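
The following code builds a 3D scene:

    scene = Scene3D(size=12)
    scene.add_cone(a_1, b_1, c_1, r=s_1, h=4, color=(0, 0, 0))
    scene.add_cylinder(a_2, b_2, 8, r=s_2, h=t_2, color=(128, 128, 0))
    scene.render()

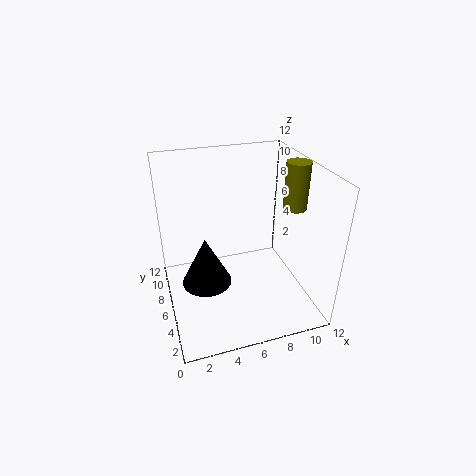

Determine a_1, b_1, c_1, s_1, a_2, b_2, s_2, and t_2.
a_1 = 3, b_1 = 5, c_1 = 3, s_1 = 2, a_2 = 11, b_2 = 6, s_2 = 1, t_2 = 4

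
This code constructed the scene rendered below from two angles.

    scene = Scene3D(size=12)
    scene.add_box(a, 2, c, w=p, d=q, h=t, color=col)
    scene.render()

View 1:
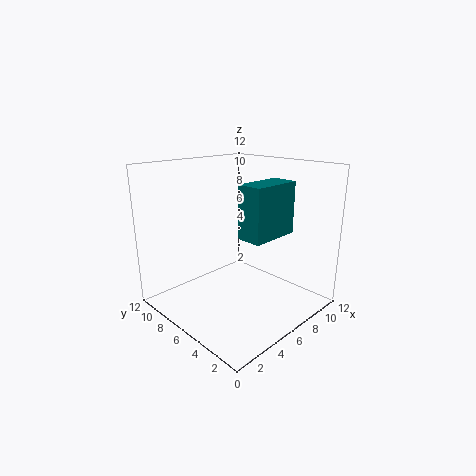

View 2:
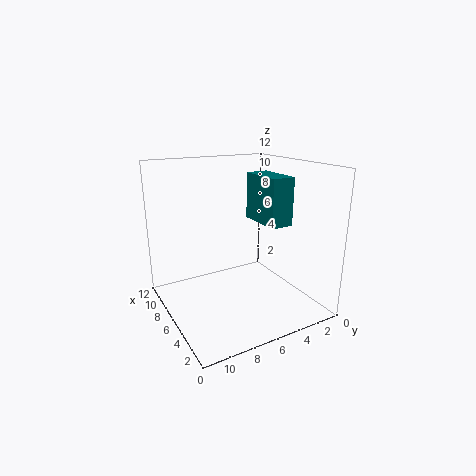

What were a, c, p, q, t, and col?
a = 4, c = 7, p = 4, q = 2, t = 4, col = 'teal'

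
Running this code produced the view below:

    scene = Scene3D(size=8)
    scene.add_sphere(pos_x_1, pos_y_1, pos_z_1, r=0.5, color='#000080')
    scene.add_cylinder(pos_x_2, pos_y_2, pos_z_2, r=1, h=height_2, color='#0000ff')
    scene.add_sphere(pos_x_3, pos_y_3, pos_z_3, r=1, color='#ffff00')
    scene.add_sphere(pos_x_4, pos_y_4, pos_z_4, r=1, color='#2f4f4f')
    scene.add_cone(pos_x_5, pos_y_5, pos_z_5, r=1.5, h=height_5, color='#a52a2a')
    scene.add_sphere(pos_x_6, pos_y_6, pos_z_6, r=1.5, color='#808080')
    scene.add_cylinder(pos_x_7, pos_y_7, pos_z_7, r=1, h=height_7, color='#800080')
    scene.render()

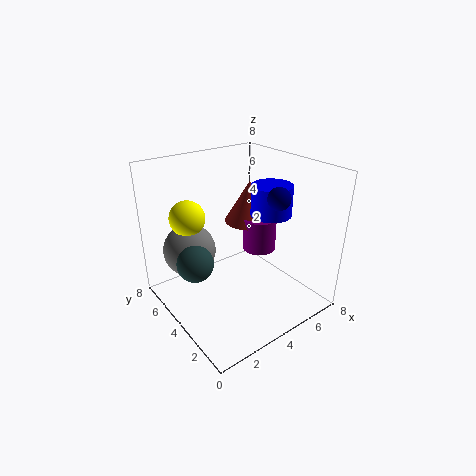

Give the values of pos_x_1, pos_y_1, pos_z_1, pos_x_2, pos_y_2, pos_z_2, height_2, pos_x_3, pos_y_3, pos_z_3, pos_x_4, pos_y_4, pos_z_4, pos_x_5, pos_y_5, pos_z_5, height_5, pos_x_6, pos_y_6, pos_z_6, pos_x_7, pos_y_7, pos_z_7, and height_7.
pos_x_1 = 3.5; pos_y_1 = 0.5; pos_z_1 = 7.5; pos_x_2 = 4.5; pos_y_2 = 2; pos_z_2 = 6; height_2 = 1.5; pos_x_3 = 2; pos_y_3 = 6; pos_z_3 = 5; pos_x_4 = 1.5; pos_y_4 = 4.5; pos_z_4 = 3; pos_x_5 = 6; pos_y_5 = 5.5; pos_z_5 = 4; height_5 = 2.5; pos_x_6 = 2; pos_y_6 = 6; pos_z_6 = 3; pos_x_7 = 6; pos_y_7 = 4.5; pos_z_7 = 2.5; height_7 = 2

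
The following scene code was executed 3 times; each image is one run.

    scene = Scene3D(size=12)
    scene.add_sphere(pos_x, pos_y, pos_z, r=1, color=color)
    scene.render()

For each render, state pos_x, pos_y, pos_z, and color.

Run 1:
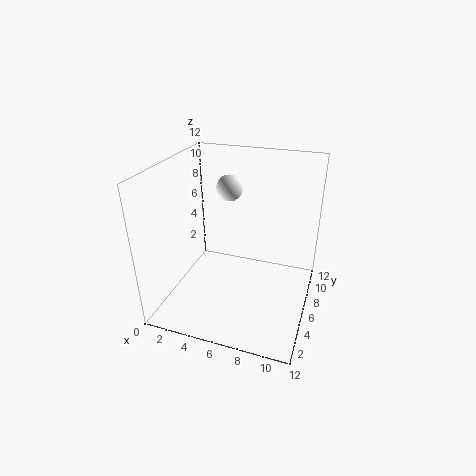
pos_x = 5.5
pos_y = 5.5
pos_z = 10.5
color = 'white'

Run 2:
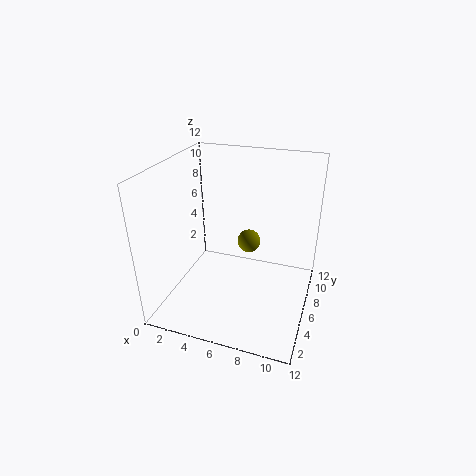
pos_x = 6.5
pos_y = 7.5
pos_z = 5
color = 'olive'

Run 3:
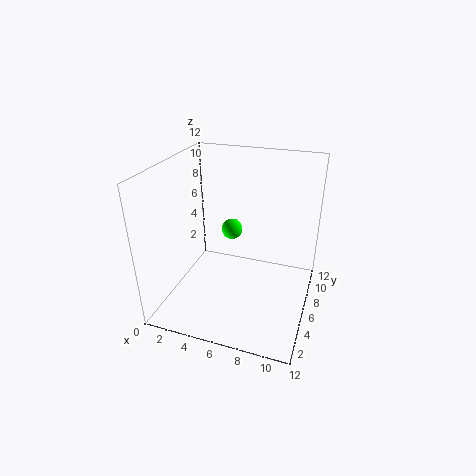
pos_x = 4
pos_y = 10
pos_z = 4.5
color = 'lime'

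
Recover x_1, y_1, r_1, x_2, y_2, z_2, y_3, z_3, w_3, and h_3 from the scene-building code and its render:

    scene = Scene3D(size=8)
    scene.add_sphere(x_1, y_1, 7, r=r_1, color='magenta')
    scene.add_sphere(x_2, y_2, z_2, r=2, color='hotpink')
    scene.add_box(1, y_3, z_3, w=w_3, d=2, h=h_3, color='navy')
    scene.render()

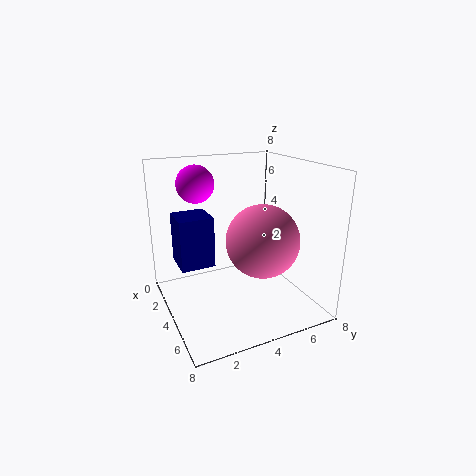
x_1 = 3, y_1 = 2, r_1 = 1, x_2 = 5, y_2 = 5, z_2 = 4, y_3 = 1, z_3 = 2, w_3 = 2, h_3 = 3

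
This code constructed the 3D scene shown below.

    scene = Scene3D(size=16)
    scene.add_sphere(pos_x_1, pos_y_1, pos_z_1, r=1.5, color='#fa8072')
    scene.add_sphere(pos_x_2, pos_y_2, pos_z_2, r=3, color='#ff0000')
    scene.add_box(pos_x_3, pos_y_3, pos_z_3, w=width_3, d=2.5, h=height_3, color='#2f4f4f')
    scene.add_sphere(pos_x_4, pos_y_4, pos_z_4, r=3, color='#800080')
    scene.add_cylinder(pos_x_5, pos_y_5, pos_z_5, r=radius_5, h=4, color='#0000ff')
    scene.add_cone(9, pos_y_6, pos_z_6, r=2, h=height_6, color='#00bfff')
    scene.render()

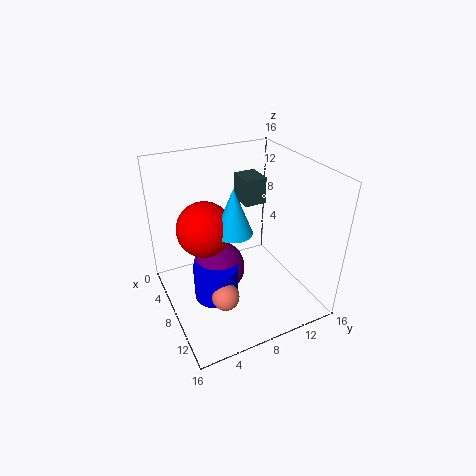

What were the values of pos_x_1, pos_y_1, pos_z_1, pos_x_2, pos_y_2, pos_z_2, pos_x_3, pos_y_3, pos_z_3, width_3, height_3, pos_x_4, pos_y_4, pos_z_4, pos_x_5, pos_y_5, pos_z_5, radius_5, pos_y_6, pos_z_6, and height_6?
pos_x_1 = 11; pos_y_1 = 5; pos_z_1 = 3; pos_x_2 = 7; pos_y_2 = 4.5; pos_z_2 = 9.5; pos_x_3 = 4; pos_y_3 = 9.5; pos_z_3 = 11; width_3 = 3; height_3 = 3; pos_x_4 = 7; pos_y_4 = 6; pos_z_4 = 4; pos_x_5 = 8.5; pos_y_5 = 5; pos_z_5 = 1.5; radius_5 = 2.5; pos_y_6 = 7; pos_z_6 = 9.5; height_6 = 5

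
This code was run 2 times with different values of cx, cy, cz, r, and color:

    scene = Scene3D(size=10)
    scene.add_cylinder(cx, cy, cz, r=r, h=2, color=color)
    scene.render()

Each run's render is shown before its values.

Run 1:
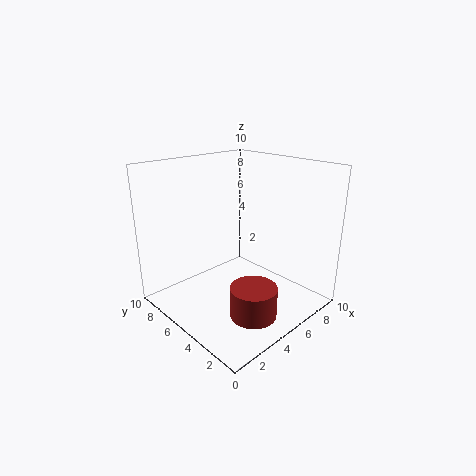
cx = 3.5; cy = 2; cz = 1; r = 1.5; color = 'brown'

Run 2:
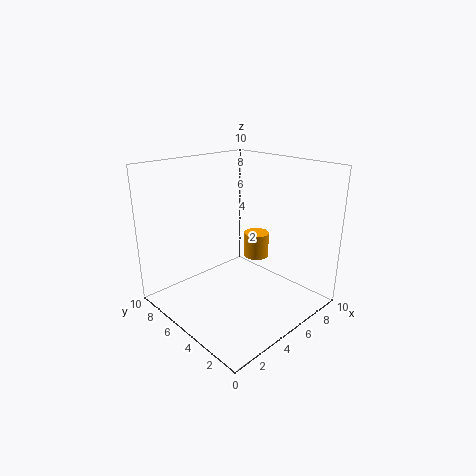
cx = 8.5; cy = 6.5; cz = 2; r = 1; color = 'orange'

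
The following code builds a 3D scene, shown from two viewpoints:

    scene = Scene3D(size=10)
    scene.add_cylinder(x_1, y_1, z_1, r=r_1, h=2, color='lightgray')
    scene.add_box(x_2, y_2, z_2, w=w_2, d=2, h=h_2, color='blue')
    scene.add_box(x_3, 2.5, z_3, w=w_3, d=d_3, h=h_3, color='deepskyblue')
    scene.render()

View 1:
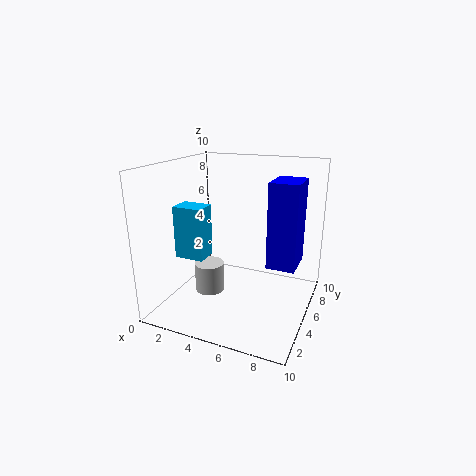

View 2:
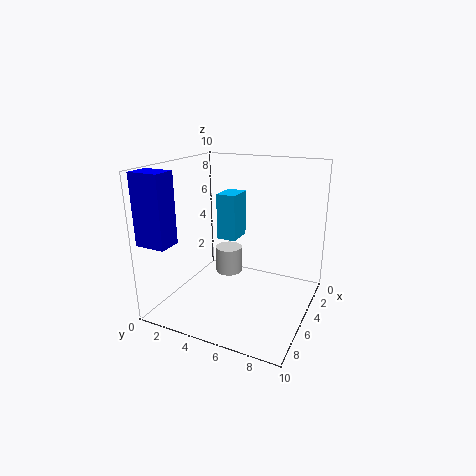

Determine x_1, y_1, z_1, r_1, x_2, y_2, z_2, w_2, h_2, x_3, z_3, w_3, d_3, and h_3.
x_1 = 3.5
y_1 = 3.5
z_1 = 1.5
r_1 = 1
x_2 = 8.5
y_2 = 0.5
z_2 = 5.5
w_2 = 1.5
h_2 = 4.5
x_3 = 1.5
z_3 = 4
w_3 = 2
d_3 = 1.5
h_3 = 3.5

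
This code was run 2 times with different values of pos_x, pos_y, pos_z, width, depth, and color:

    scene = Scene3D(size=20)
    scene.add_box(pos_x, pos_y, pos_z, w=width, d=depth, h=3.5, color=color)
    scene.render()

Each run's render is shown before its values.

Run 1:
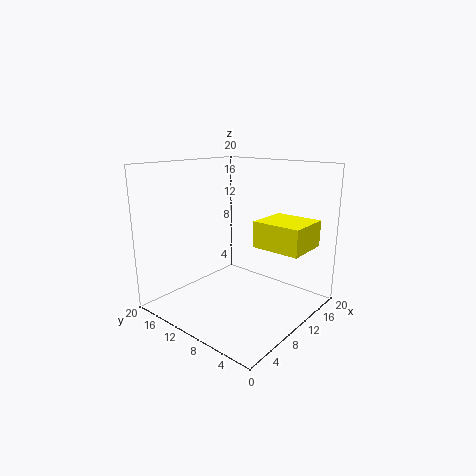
pos_x = 9.5; pos_y = 0.5; pos_z = 9.5; width = 6; depth = 6.5; color = 'yellow'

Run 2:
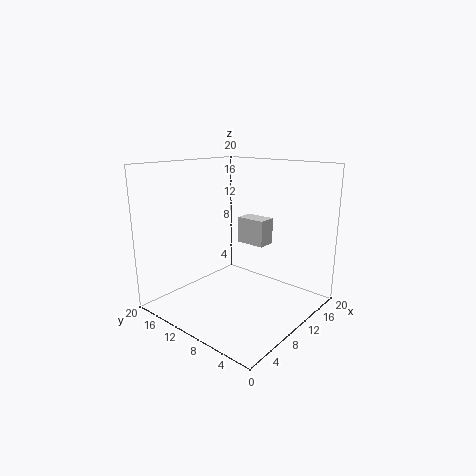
pos_x = 10; pos_y = 6; pos_z = 9.5; width = 2.5; depth = 4; color = 'lightgray'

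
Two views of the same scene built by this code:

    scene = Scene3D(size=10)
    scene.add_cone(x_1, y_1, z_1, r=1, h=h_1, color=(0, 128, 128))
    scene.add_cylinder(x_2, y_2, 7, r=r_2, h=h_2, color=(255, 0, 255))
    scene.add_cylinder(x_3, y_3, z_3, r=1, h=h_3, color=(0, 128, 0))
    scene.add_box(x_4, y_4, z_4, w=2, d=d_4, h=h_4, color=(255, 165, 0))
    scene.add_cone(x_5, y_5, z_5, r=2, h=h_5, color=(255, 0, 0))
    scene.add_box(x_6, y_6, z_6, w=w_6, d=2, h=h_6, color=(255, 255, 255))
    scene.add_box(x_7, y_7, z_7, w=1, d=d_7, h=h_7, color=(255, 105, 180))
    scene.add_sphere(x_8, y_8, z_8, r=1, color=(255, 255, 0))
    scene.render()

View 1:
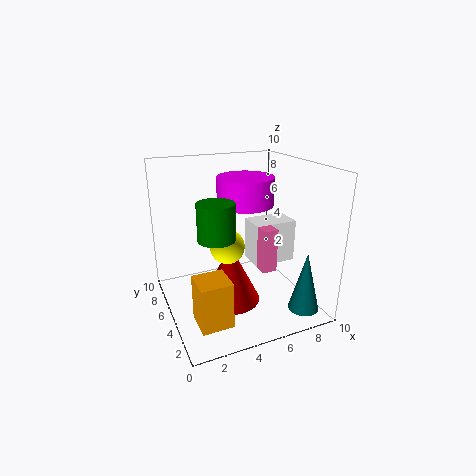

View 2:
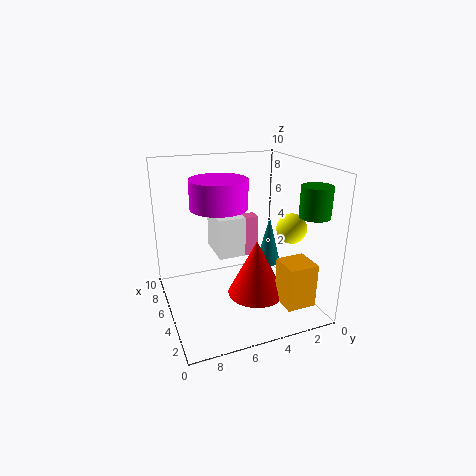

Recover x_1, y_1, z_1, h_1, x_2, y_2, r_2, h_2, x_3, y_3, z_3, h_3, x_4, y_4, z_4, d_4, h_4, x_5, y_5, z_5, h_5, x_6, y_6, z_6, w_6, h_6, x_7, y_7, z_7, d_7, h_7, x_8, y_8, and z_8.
x_1 = 8; y_1 = 1; z_1 = 1; h_1 = 4; x_2 = 6; y_2 = 6; r_2 = 2; h_2 = 2; x_3 = 2; y_3 = 1; z_3 = 7; h_3 = 2; x_4 = 1; y_4 = 1; z_4 = 1; d_4 = 2; h_4 = 3; x_5 = 4; y_5 = 4; z_5 = 1; h_5 = 4; x_6 = 6; y_6 = 4; z_6 = 3; w_6 = 3; h_6 = 3; x_7 = 6; y_7 = 3; z_7 = 3; d_7 = 1; h_7 = 3; x_8 = 3; y_8 = 2; z_8 = 6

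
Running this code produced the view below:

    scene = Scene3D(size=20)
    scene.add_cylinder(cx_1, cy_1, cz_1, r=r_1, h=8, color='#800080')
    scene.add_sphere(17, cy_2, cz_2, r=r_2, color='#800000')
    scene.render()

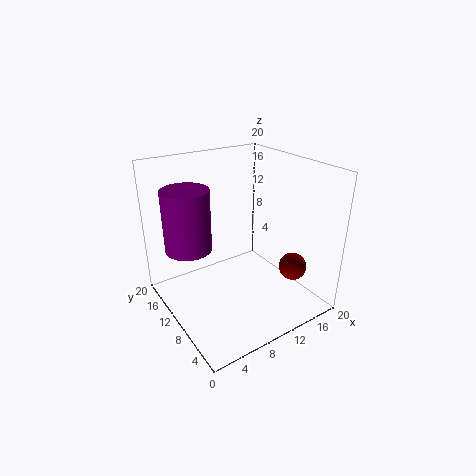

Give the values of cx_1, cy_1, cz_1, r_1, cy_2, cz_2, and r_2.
cx_1 = 3, cy_1 = 11, cz_1 = 10, r_1 = 3, cy_2 = 6, cz_2 = 5, r_2 = 2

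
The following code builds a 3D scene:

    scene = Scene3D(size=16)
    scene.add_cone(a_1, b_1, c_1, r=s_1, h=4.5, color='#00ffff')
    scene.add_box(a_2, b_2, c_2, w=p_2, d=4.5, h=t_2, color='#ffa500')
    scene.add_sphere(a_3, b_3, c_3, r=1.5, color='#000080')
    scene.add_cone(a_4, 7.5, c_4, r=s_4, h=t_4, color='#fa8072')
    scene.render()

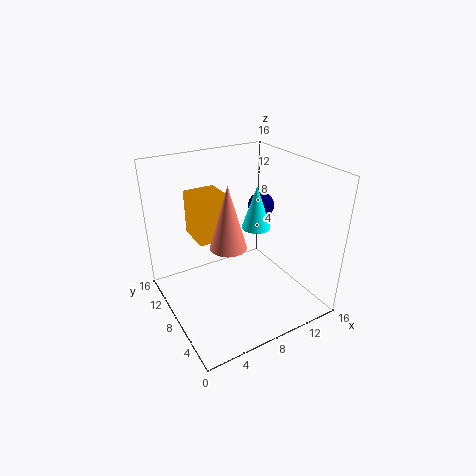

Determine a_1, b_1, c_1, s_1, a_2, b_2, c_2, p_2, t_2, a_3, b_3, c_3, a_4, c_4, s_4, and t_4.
a_1 = 9
b_1 = 6
c_1 = 10
s_1 = 1.5
a_2 = 5
b_2 = 11.5
c_2 = 6
p_2 = 4
t_2 = 5.5
a_3 = 12
b_3 = 9.5
c_3 = 10.5
a_4 = 6.5
c_4 = 7.5
s_4 = 2
t_4 = 7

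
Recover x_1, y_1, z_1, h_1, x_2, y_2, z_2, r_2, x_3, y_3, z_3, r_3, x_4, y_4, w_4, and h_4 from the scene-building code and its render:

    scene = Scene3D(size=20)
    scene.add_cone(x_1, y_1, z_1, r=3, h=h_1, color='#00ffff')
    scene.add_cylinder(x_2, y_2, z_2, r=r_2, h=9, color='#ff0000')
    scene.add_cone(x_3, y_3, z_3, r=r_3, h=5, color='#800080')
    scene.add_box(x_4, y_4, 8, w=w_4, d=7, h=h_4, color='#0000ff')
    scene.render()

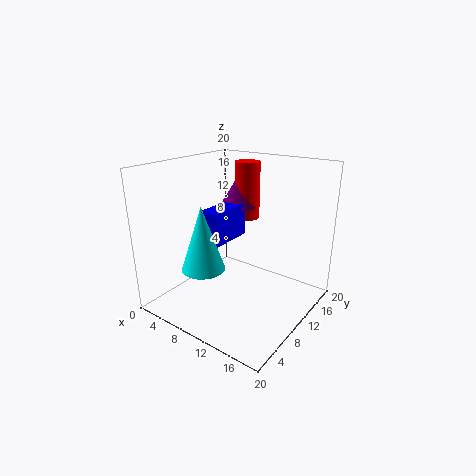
x_1 = 7; y_1 = 6; z_1 = 6; h_1 = 9; x_2 = 6; y_2 = 18; z_2 = 10; r_2 = 2; x_3 = 5; y_3 = 17; z_3 = 12; r_3 = 3; x_4 = 4; y_4 = 9; w_4 = 3; h_4 = 5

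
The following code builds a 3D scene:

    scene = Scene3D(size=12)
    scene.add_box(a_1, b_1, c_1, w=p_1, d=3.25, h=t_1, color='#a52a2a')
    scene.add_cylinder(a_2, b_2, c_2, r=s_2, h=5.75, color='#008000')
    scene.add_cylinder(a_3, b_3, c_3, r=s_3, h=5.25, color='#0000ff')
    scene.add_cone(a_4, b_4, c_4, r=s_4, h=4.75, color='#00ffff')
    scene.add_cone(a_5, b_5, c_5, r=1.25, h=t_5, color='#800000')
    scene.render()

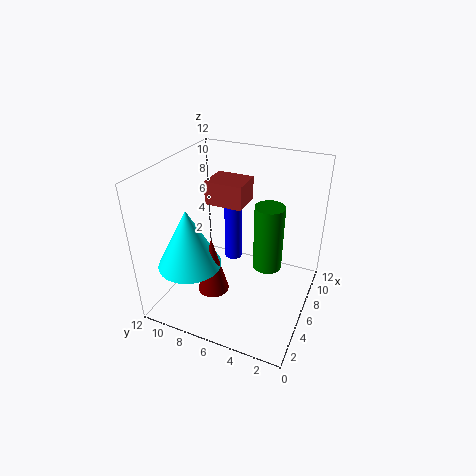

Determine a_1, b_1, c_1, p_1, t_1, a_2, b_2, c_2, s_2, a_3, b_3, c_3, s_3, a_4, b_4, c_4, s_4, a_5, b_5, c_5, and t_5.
a_1 = 6.5
b_1 = 6
c_1 = 8.25
p_1 = 2.75
t_1 = 2
a_2 = 7.25
b_2 = 3.75
c_2 = 3
s_2 = 1.25
a_3 = 7.25
b_3 = 7
c_3 = 3.25
s_3 = 0.75
a_4 = 2.75
b_4 = 8.75
c_4 = 4.75
s_4 = 2.5
a_5 = 3.25
b_5 = 7
c_5 = 2.5
t_5 = 4.75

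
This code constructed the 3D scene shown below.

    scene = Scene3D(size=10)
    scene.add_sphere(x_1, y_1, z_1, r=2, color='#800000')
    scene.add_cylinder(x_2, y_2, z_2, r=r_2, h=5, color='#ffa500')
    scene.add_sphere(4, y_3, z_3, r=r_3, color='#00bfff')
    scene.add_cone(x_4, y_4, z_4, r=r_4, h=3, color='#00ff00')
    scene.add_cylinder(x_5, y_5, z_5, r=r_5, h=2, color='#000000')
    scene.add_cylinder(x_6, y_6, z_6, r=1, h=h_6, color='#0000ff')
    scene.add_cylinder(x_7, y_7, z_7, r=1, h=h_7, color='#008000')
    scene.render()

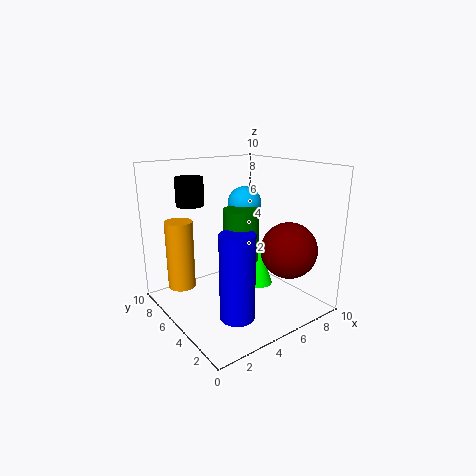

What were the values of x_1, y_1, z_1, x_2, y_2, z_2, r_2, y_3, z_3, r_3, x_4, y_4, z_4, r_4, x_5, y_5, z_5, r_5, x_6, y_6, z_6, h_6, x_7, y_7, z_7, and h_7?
x_1 = 8; y_1 = 3; z_1 = 4; x_2 = 2; y_2 = 8; z_2 = 1; r_2 = 1; y_3 = 3; z_3 = 8; r_3 = 1; x_4 = 7; y_4 = 5; z_4 = 1; r_4 = 1; x_5 = 3; y_5 = 8; z_5 = 7; r_5 = 1; x_6 = 2; y_6 = 1; z_6 = 2; h_6 = 5; x_7 = 3; y_7 = 2; z_7 = 5; h_7 = 3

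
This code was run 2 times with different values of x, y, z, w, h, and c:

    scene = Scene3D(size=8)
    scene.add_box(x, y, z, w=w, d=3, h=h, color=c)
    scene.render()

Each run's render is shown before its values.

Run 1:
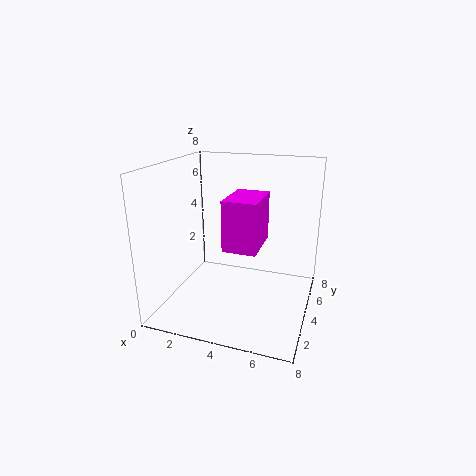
x = 3; y = 4; z = 3; w = 2; h = 3; c = 'magenta'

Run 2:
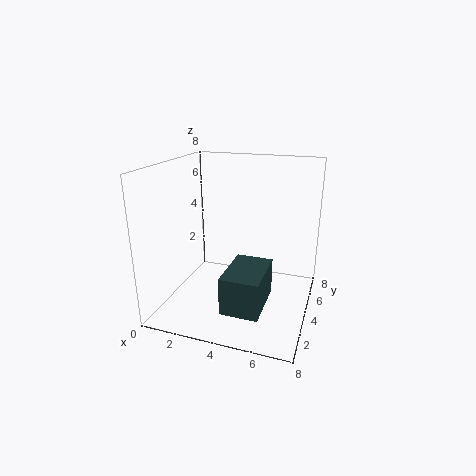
x = 4; y = 1; z = 1; w = 2; h = 2; c = 'darkslategray'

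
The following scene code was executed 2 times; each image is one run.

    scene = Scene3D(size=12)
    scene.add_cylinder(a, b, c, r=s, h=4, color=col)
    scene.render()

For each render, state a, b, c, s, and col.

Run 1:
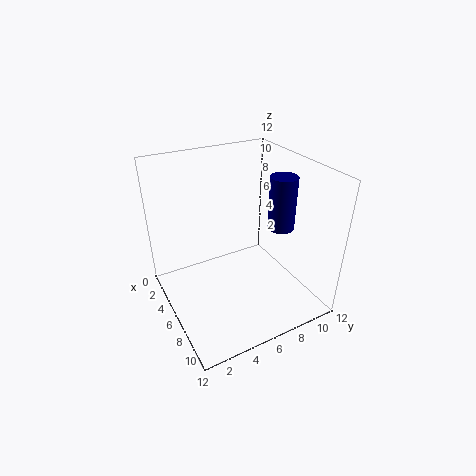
a = 9
b = 8
c = 8
s = 1
col = 'navy'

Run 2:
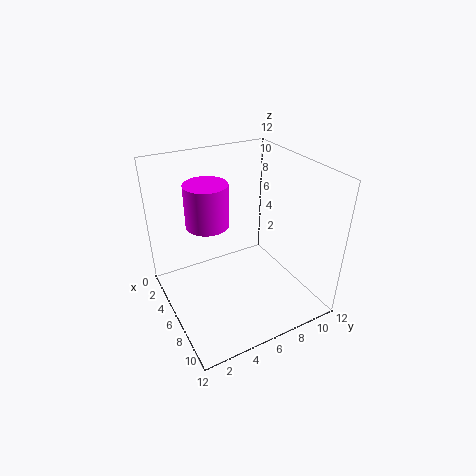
a = 2
b = 5
c = 5.5
s = 2
col = 'magenta'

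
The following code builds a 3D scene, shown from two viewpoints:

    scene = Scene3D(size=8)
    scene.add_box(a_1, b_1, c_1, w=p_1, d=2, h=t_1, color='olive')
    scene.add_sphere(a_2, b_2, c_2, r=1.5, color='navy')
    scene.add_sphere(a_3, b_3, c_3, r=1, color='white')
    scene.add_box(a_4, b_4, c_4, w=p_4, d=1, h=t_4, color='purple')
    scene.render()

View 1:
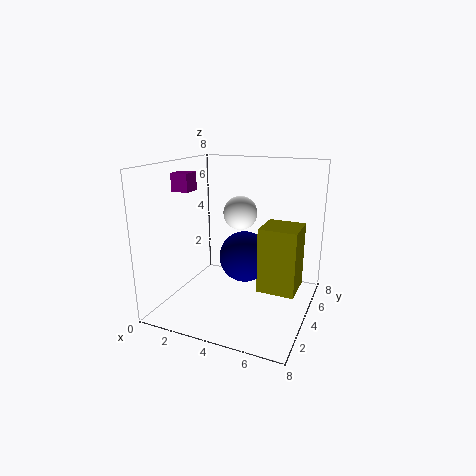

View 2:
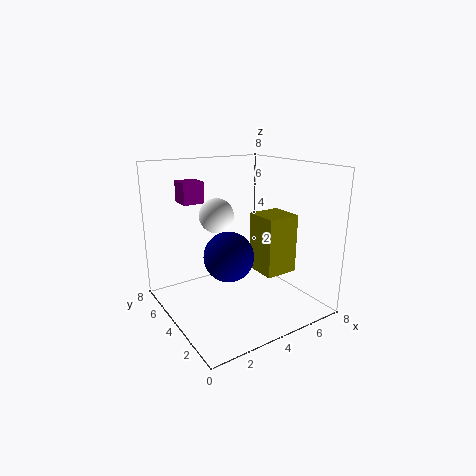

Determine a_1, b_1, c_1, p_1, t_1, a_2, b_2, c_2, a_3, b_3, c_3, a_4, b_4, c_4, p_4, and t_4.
a_1 = 5.5
b_1 = 3
c_1 = 1.5
p_1 = 2
t_1 = 3.5
a_2 = 4
b_2 = 5
c_2 = 2.5
a_3 = 3.5
b_3 = 5.5
c_3 = 5
a_4 = 0.5
b_4 = 3
c_4 = 6.5
p_4 = 1
t_4 = 1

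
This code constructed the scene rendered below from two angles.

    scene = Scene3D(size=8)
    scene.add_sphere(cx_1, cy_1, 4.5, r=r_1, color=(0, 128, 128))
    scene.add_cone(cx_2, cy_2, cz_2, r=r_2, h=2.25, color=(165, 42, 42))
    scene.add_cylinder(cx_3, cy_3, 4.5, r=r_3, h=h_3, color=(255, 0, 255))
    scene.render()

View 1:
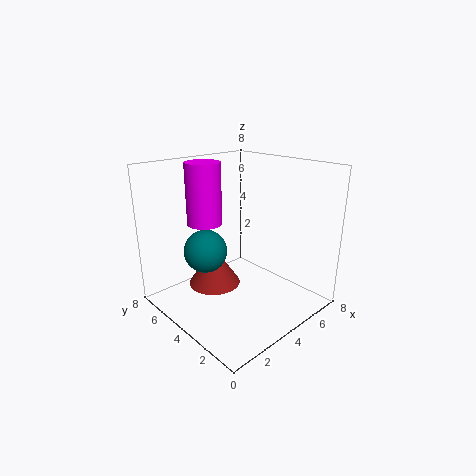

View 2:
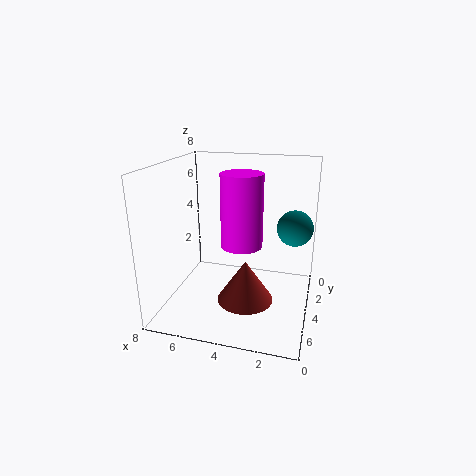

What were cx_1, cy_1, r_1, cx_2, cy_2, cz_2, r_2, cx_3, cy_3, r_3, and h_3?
cx_1 = 1, cy_1 = 3, r_1 = 1, cx_2 = 3.25, cy_2 = 5.25, cz_2 = 1, r_2 = 1.5, cx_3 = 3.25, cy_3 = 6, r_3 = 1, h_3 = 3.5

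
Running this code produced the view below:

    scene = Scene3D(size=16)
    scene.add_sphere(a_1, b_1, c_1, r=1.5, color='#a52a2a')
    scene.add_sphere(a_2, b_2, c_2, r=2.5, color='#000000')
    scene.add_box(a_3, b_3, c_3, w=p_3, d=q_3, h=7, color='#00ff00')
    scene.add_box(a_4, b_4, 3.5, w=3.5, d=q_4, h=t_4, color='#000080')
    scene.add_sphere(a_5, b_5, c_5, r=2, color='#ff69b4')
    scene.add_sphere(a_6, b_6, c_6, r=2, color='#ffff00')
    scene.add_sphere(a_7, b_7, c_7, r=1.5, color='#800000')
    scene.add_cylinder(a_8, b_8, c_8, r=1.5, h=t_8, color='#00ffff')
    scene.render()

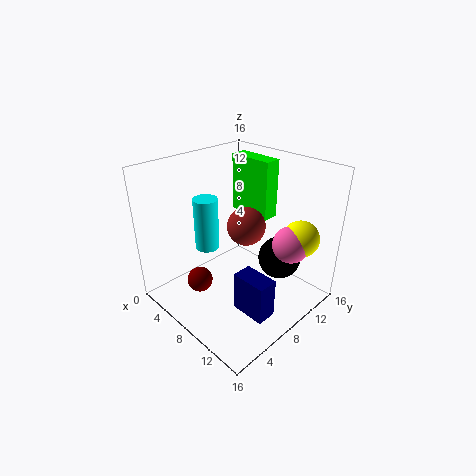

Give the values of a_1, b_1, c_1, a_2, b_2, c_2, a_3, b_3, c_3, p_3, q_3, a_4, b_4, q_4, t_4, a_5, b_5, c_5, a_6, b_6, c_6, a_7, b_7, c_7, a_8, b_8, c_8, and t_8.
a_1 = 14.5, b_1 = 2.5, c_1 = 14, a_2 = 10.5, b_2 = 12.5, c_2 = 4.5, a_3 = 2.5, b_3 = 12.5, c_3 = 8.5, p_3 = 5.5, q_3 = 2, a_4 = 12, b_4 = 3.5, q_4 = 2, t_4 = 4, a_5 = 13, b_5 = 11, c_5 = 8, a_6 = 13.5, b_6 = 12, c_6 = 8.5, a_7 = 4.5, b_7 = 5, c_7 = 2, a_8 = 2.5, b_8 = 8, c_8 = 4.5, t_8 = 6.5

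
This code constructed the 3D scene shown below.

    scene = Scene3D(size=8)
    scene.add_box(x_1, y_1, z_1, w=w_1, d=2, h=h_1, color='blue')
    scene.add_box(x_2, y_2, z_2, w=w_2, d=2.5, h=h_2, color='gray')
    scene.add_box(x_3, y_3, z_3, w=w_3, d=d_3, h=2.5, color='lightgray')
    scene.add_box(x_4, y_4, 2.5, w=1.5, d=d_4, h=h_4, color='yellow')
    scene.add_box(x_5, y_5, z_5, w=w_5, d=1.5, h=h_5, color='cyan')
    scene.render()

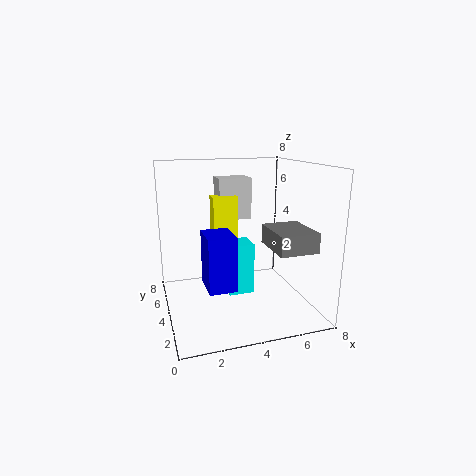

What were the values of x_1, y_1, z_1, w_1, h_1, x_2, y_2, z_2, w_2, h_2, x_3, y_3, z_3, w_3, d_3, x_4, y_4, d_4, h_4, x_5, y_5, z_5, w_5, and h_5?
x_1 = 2, y_1 = 2.5, z_1 = 1.5, w_1 = 1.5, h_1 = 3, x_2 = 5, y_2 = 0.5, z_2 = 4, w_2 = 2, h_2 = 1, x_3 = 3.5, y_3 = 6, z_3 = 4.5, w_3 = 2, d_3 = 1.5, x_4 = 3, y_4 = 5.5, d_4 = 1, h_4 = 3.5, x_5 = 3.5, y_5 = 4, z_5 = 0.5, w_5 = 1.5, h_5 = 3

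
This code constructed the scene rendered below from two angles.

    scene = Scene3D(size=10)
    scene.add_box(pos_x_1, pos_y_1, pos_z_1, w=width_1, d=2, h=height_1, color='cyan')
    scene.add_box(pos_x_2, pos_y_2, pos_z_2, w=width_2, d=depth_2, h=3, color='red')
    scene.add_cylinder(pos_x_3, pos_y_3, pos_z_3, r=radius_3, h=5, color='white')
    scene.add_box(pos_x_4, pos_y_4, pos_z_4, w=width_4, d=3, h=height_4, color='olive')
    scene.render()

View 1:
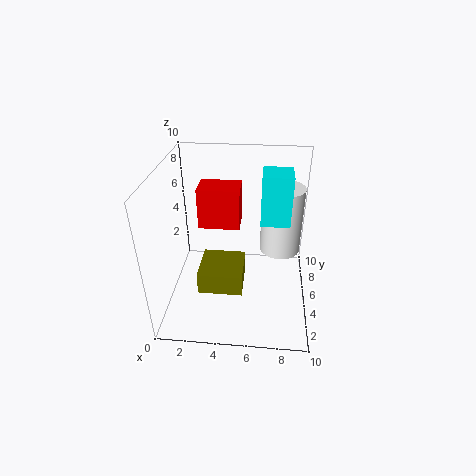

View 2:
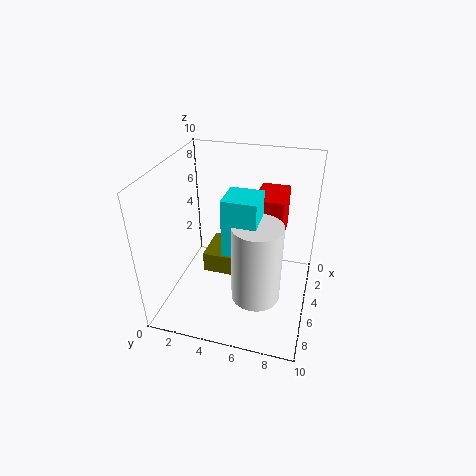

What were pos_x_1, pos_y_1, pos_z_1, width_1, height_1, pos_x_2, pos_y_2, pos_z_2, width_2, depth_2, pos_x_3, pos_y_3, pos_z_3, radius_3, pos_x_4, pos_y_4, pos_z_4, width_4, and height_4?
pos_x_1 = 6.5, pos_y_1 = 5, pos_z_1 = 6, width_1 = 2, height_1 = 3.5, pos_x_2 = 2, pos_y_2 = 6, pos_z_2 = 5, width_2 = 3, depth_2 = 2, pos_x_3 = 8, pos_y_3 = 7, pos_z_3 = 3, radius_3 = 1.5, pos_x_4 = 2.5, pos_y_4 = 2.5, pos_z_4 = 2, width_4 = 3, height_4 = 1.5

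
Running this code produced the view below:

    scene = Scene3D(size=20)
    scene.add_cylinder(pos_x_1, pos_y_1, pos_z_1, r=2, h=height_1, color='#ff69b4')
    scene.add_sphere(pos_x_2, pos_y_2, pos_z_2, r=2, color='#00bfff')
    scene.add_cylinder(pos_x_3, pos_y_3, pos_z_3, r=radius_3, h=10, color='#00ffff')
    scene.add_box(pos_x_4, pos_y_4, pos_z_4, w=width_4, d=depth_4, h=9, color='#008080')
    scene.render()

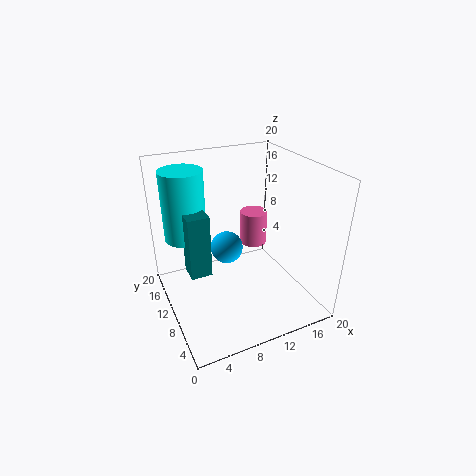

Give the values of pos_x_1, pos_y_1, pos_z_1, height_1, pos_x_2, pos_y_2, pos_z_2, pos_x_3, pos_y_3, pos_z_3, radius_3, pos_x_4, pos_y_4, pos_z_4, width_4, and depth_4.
pos_x_1 = 14
pos_y_1 = 13
pos_z_1 = 7
height_1 = 5
pos_x_2 = 7
pos_y_2 = 7
pos_z_2 = 11
pos_x_3 = 4
pos_y_3 = 15
pos_z_3 = 9
radius_3 = 3
pos_x_4 = 3
pos_y_4 = 10
pos_z_4 = 5
width_4 = 3
depth_4 = 3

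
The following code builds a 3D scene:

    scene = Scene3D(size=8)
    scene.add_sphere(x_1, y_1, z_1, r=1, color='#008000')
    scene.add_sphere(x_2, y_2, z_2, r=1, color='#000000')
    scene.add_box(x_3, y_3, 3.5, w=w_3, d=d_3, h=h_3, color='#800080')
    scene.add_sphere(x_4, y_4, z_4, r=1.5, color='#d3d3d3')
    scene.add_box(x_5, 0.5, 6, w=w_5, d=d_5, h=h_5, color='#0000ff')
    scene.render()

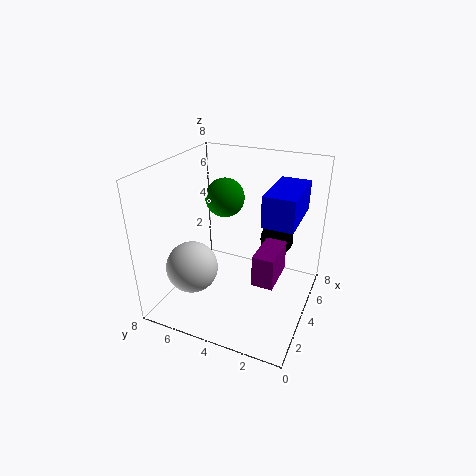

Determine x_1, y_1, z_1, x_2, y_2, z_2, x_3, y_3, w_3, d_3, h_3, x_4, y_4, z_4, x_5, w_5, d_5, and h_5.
x_1 = 3.5, y_1 = 4.5, z_1 = 6.5, x_2 = 6.5, y_2 = 2.5, z_2 = 3, x_3 = 1, y_3 = 1, w_3 = 2, d_3 = 1, h_3 = 1.5, x_4 = 3, y_4 = 6.5, z_4 = 2, x_5 = 2, w_5 = 3, d_5 = 1.5, h_5 = 1.5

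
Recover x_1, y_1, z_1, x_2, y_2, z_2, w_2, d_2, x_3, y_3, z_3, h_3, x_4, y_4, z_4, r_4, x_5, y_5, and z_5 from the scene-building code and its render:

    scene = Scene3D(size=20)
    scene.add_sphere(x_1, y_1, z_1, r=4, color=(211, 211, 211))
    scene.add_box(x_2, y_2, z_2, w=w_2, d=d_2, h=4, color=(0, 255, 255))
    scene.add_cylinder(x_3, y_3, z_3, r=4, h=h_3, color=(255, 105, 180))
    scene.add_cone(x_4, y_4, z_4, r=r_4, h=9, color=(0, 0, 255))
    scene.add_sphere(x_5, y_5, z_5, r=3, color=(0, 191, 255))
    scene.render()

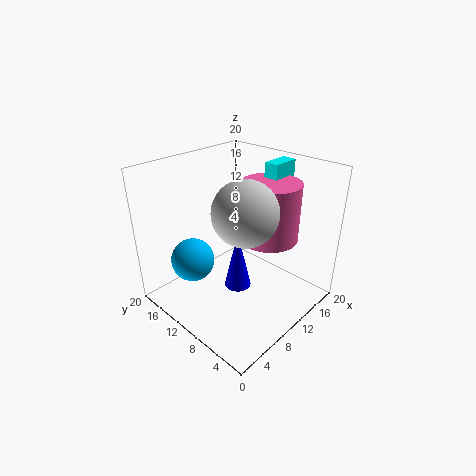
x_1 = 7; y_1 = 6; z_1 = 16; x_2 = 14; y_2 = 7; z_2 = 16; w_2 = 4; d_2 = 2; x_3 = 13; y_3 = 7; z_3 = 10; h_3 = 8; x_4 = 11; y_4 = 11; z_4 = 1; r_4 = 2; x_5 = 5; y_5 = 14; z_5 = 7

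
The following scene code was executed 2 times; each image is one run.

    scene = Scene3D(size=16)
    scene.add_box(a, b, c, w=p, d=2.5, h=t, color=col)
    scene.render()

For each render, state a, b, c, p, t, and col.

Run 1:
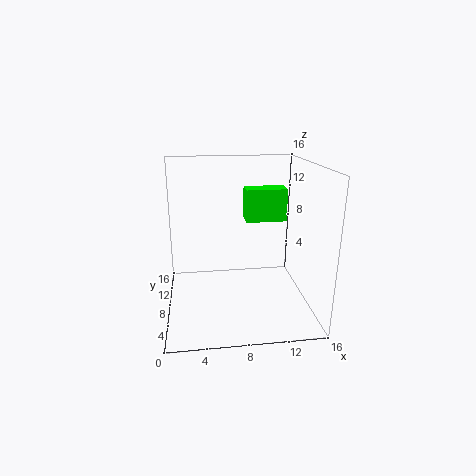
a = 9.5
b = 11.5
c = 8.5
p = 5
t = 4
col = 'lime'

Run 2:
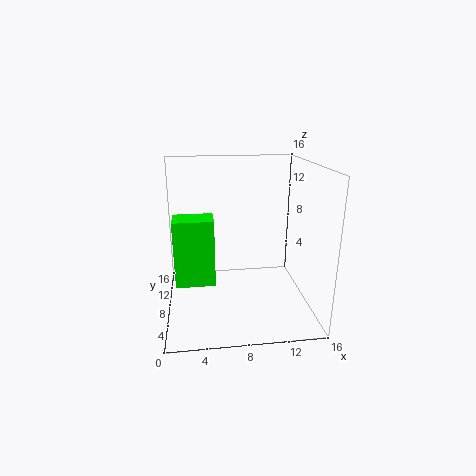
a = 1.5
b = 0.5
c = 6.5
p = 3.5
t = 6
col = 'lime'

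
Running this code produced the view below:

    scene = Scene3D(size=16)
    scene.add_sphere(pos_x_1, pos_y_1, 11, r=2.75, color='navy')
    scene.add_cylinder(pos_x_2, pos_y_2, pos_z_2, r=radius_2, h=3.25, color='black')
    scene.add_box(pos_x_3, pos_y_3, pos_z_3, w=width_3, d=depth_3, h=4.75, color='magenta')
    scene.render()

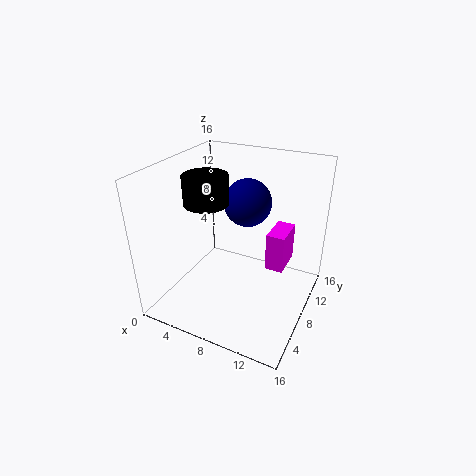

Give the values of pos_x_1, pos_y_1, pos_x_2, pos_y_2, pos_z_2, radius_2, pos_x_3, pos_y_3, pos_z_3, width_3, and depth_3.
pos_x_1 = 7.75; pos_y_1 = 11; pos_x_2 = 4.25; pos_y_2 = 7.75; pos_z_2 = 11.5; radius_2 = 2.5; pos_x_3 = 10; pos_y_3 = 11.5; pos_z_3 = 2.25; width_3 = 2.25; depth_3 = 4.25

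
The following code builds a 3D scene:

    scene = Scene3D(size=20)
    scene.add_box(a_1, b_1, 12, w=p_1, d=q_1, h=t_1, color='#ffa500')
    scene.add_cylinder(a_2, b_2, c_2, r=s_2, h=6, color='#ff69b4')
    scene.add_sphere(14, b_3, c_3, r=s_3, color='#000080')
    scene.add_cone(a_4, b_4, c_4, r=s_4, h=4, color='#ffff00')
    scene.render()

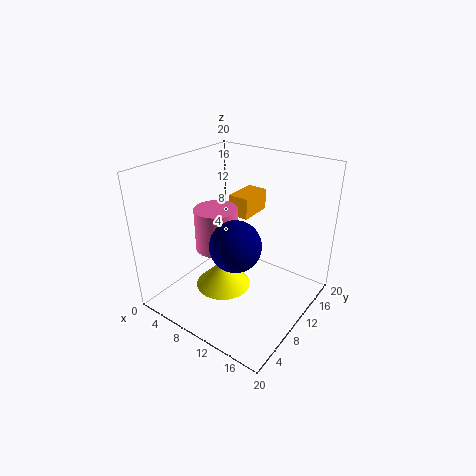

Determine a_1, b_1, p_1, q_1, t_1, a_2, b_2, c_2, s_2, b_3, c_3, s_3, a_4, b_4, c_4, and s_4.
a_1 = 7; b_1 = 12; p_1 = 3; q_1 = 5; t_1 = 3; a_2 = 7; b_2 = 9; c_2 = 8; s_2 = 3; b_3 = 4; c_3 = 13; s_3 = 3; a_4 = 8; b_4 = 9; c_4 = 2; s_4 = 4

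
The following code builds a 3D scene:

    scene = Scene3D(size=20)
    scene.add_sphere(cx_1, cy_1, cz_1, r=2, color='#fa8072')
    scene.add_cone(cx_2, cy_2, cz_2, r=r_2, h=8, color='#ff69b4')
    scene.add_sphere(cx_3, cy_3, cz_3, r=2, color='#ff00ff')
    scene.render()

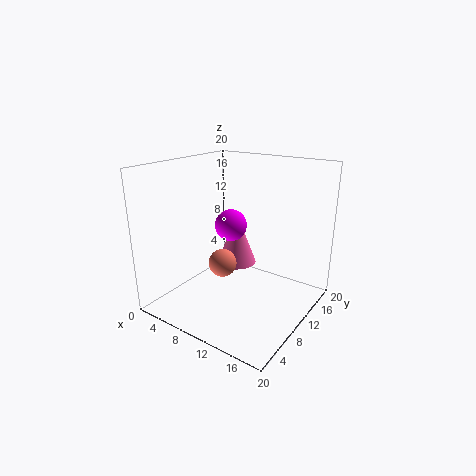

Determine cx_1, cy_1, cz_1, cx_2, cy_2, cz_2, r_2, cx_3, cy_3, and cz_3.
cx_1 = 8; cy_1 = 9; cz_1 = 6; cx_2 = 7; cy_2 = 14; cz_2 = 4; r_2 = 3; cx_3 = 11; cy_3 = 7; cz_3 = 13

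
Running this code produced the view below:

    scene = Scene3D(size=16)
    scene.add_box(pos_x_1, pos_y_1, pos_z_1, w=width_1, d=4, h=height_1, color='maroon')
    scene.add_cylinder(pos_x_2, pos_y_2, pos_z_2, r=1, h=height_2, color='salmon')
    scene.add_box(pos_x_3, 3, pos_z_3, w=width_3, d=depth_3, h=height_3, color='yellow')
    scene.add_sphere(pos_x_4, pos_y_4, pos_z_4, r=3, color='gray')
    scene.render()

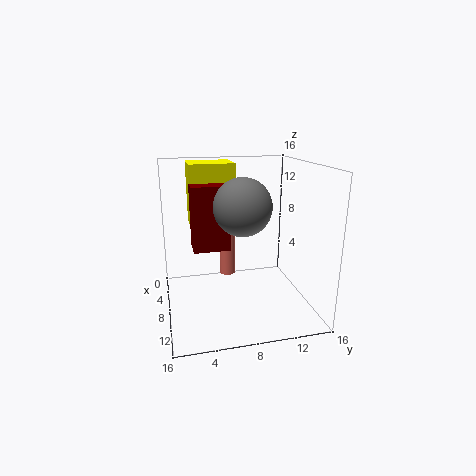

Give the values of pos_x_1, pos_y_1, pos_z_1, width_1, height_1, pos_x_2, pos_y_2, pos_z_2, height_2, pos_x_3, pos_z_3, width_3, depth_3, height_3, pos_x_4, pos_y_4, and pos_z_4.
pos_x_1 = 6
pos_y_1 = 3
pos_z_1 = 7
width_1 = 3
height_1 = 7
pos_x_2 = 2
pos_y_2 = 8
pos_z_2 = 1
height_2 = 6
pos_x_3 = 3
pos_z_3 = 9
width_3 = 4
depth_3 = 5
height_3 = 7
pos_x_4 = 10
pos_y_4 = 8
pos_z_4 = 12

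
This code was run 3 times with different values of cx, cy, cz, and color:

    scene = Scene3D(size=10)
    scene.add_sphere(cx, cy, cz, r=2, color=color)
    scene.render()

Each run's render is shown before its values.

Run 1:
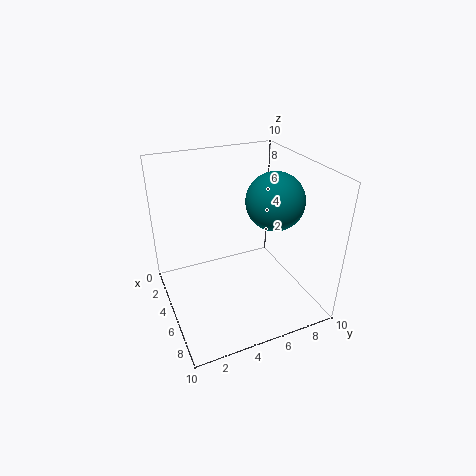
cx = 5.5, cy = 7.5, cz = 7.5, color = 'teal'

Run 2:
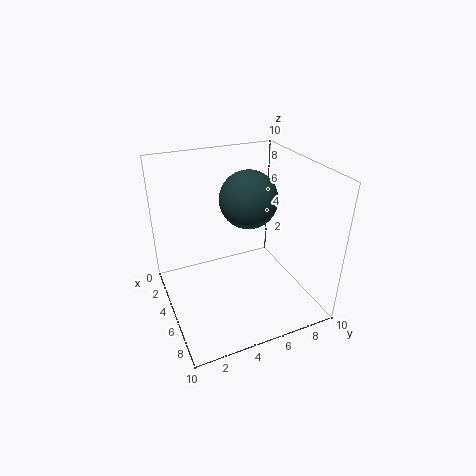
cx = 4.5, cy = 6, cz = 7.5, color = 'darkslategray'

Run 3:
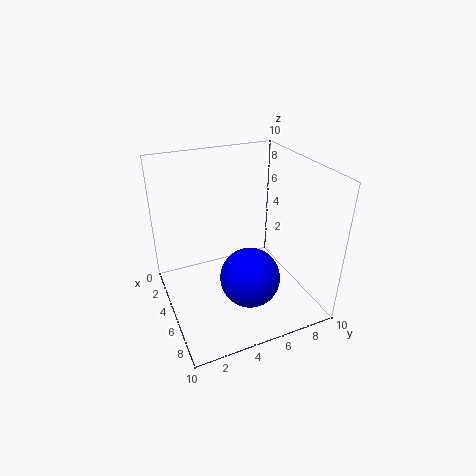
cx = 7, cy = 5, cz = 3, color = 'blue'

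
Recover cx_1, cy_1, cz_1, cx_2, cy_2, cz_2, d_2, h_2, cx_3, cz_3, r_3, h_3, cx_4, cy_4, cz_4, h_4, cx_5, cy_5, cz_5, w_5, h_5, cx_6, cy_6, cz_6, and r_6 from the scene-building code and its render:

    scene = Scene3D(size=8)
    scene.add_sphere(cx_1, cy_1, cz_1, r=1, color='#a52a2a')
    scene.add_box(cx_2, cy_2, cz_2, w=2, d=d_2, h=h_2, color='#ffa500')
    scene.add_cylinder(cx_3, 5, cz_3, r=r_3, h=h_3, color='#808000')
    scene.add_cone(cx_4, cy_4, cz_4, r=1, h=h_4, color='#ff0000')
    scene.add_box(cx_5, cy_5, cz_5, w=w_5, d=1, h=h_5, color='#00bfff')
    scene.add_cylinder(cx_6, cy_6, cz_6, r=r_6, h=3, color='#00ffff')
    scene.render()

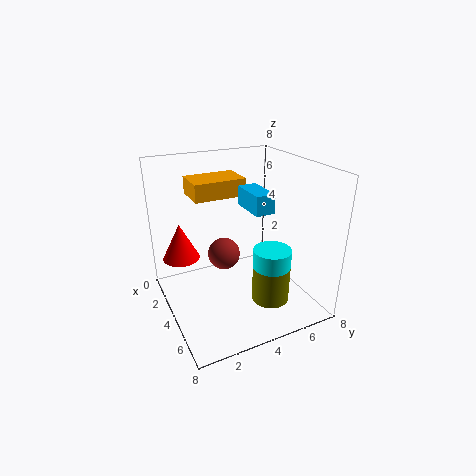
cx_1 = 2
cy_1 = 4
cz_1 = 2
cx_2 = 1
cy_2 = 2
cz_2 = 6
d_2 = 3
h_2 = 1
cx_3 = 6
cz_3 = 1
r_3 = 1
h_3 = 2
cx_4 = 3
cy_4 = 1
cz_4 = 3
h_4 = 2
cx_5 = 4
cy_5 = 4
cz_5 = 6
w_5 = 2
h_5 = 1
cx_6 = 6
cy_6 = 5
cz_6 = 1
r_6 = 1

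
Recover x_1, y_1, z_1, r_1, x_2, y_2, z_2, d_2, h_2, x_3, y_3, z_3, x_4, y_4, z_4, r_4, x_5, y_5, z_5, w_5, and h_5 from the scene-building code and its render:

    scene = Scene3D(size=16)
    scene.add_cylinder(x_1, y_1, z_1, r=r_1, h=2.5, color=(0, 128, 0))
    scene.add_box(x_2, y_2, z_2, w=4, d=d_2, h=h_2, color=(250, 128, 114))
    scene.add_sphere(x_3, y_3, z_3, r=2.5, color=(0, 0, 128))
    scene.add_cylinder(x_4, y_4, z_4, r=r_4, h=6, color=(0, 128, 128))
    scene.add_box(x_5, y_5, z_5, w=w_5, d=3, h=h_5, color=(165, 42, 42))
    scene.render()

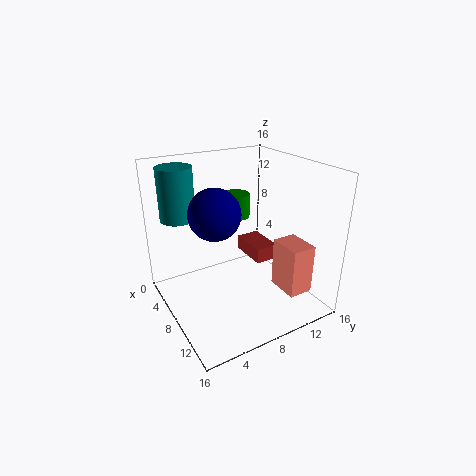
x_1 = 7.5
y_1 = 8
z_1 = 10.5
r_1 = 1.5
x_2 = 8
y_2 = 13
z_2 = 0.5
d_2 = 3
h_2 = 6
x_3 = 10.5
y_3 = 4
z_3 = 12.5
x_4 = 3
y_4 = 3
z_4 = 9.5
r_4 = 2
x_5 = 0.5
y_5 = 12.5
z_5 = 2
w_5 = 5
h_5 = 2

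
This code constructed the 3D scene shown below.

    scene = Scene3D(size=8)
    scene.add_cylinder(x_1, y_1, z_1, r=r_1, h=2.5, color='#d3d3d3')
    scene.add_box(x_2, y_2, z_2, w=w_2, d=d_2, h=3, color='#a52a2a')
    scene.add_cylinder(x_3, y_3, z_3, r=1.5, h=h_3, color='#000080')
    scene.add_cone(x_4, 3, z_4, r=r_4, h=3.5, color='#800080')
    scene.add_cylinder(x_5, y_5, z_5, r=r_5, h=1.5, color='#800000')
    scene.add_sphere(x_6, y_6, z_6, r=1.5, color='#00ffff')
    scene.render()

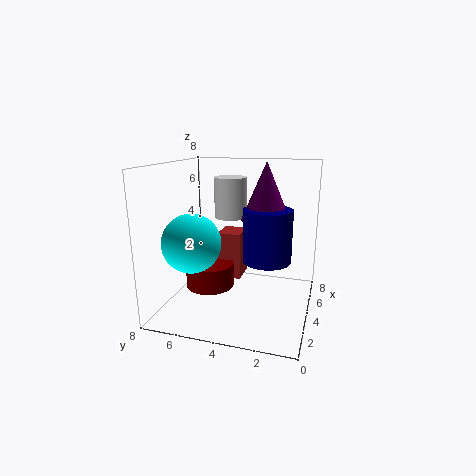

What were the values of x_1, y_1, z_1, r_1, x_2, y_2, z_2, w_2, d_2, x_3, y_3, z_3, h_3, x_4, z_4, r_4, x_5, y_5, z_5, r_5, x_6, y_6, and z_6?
x_1 = 6.5
y_1 = 5.25
z_1 = 4.5
r_1 = 1
x_2 = 6
y_2 = 4.5
z_2 = 0.5
w_2 = 1.75
d_2 = 1.5
x_3 = 6
y_3 = 2.75
z_3 = 2
h_3 = 3.25
x_4 = 6.5
z_4 = 4.5
r_4 = 1.5
x_5 = 5.25
y_5 = 6.25
z_5 = 0.25
r_5 = 1.5
x_6 = 1.75
y_6 = 5.75
z_6 = 4.25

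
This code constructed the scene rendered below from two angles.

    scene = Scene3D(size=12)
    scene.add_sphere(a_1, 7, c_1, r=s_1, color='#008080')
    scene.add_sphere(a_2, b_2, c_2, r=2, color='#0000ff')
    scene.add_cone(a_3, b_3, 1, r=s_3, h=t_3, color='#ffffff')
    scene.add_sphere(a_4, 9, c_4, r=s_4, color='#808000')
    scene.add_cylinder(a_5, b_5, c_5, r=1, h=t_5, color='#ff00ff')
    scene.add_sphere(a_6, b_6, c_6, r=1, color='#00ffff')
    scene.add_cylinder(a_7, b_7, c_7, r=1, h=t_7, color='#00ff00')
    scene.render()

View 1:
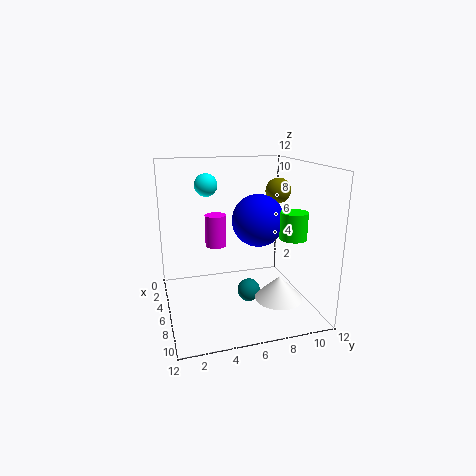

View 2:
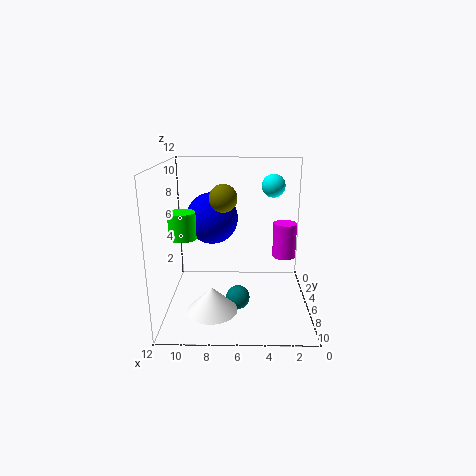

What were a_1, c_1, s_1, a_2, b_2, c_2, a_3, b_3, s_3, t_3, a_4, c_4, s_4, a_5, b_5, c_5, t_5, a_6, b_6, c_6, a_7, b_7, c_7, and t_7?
a_1 = 6; c_1 = 1; s_1 = 1; a_2 = 8; b_2 = 7; c_2 = 8; a_3 = 8; b_3 = 9; s_3 = 2; t_3 = 2; a_4 = 7; c_4 = 10; s_4 = 1; a_5 = 2; b_5 = 5; c_5 = 4; t_5 = 3; a_6 = 3; b_6 = 4; c_6 = 10; a_7 = 10; b_7 = 9; c_7 = 7; t_7 = 2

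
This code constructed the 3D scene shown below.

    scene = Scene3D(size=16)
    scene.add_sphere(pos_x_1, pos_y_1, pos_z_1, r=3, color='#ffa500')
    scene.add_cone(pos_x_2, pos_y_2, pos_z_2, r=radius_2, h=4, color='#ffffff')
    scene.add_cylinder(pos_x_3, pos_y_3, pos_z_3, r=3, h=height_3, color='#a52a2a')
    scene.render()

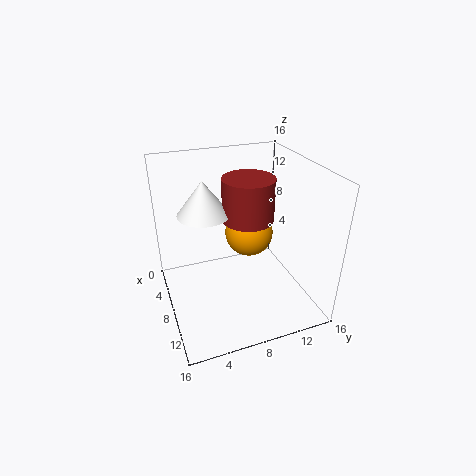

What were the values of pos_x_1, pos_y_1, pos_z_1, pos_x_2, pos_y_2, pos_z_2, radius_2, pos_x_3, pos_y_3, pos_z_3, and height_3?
pos_x_1 = 4; pos_y_1 = 11; pos_z_1 = 6; pos_x_2 = 5; pos_y_2 = 5; pos_z_2 = 10; radius_2 = 3; pos_x_3 = 6; pos_y_3 = 10; pos_z_3 = 9; height_3 = 5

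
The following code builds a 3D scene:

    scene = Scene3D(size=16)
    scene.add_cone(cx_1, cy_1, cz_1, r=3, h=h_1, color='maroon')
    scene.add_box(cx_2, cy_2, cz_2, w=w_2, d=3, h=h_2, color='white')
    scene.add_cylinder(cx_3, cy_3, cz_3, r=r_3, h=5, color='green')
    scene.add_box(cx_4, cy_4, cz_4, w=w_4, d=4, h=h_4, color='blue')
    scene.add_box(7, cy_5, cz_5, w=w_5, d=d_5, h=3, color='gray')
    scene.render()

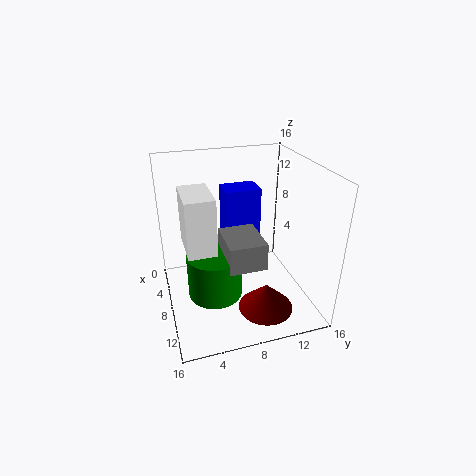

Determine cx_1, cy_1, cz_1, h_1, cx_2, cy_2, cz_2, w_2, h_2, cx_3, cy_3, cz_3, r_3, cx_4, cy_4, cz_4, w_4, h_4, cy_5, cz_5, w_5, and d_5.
cx_1 = 12
cy_1 = 10
cz_1 = 1
h_1 = 3
cx_2 = 6
cy_2 = 2
cz_2 = 8
w_2 = 5
h_2 = 6
cx_3 = 9
cy_3 = 5
cz_3 = 2
r_3 = 3
cx_4 = 4
cy_4 = 7
cz_4 = 7
w_4 = 3
h_4 = 6
cy_5 = 6
cz_5 = 6
w_5 = 5
d_5 = 4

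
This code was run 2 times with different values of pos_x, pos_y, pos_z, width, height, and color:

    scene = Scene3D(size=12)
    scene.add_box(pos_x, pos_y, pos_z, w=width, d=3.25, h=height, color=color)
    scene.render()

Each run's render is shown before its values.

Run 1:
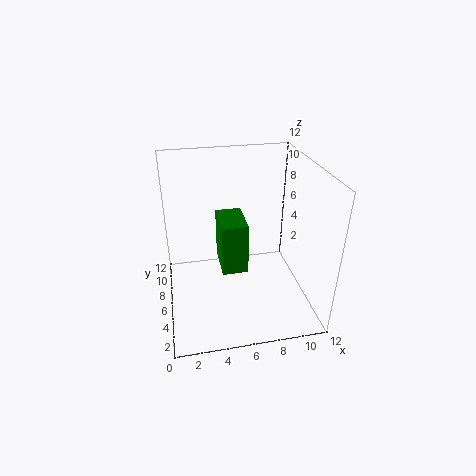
pos_x = 4.25
pos_y = 3.25
pos_z = 4.5
width = 2
height = 4
color = 'green'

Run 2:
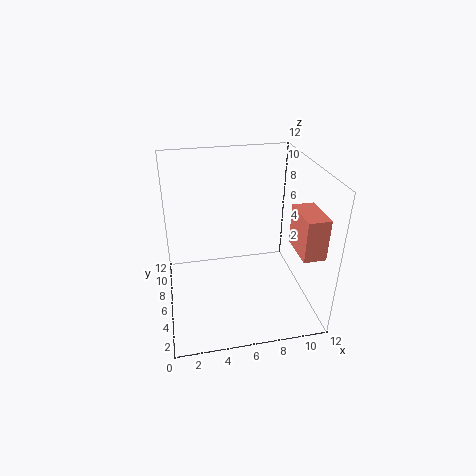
pos_x = 10
pos_y = 1.5
pos_z = 6
width = 1.75
height = 3.25
color = 'salmon'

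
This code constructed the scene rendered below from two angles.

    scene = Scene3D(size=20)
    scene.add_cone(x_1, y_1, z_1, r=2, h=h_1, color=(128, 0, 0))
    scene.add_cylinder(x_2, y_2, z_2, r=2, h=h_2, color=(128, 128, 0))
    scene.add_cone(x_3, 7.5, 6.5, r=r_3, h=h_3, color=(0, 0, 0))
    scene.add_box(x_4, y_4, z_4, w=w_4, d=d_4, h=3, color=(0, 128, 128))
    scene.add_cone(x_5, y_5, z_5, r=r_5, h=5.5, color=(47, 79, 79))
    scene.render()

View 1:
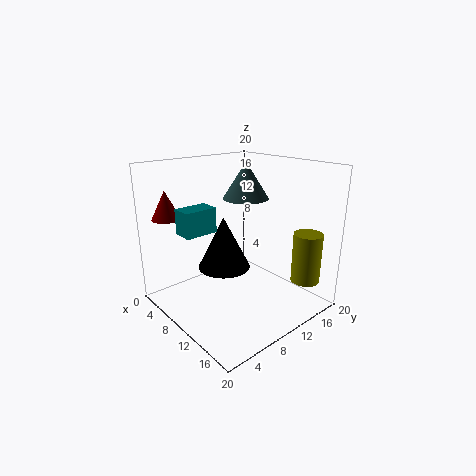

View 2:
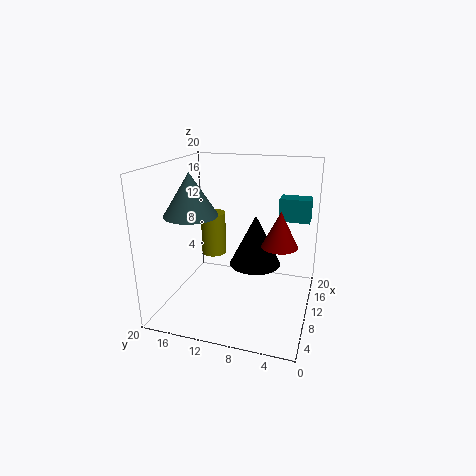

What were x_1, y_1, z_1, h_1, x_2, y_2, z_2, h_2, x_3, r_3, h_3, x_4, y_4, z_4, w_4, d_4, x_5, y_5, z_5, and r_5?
x_1 = 3; y_1 = 3; z_1 = 12.5; h_1 = 4; x_2 = 17; y_2 = 16.5; z_2 = 4; h_2 = 7; x_3 = 10; r_3 = 3.5; h_3 = 7; x_4 = 10; y_4 = 0.5; z_4 = 13; w_4 = 2.5; d_4 = 4; x_5 = 6; y_5 = 15; z_5 = 14; r_5 = 3.5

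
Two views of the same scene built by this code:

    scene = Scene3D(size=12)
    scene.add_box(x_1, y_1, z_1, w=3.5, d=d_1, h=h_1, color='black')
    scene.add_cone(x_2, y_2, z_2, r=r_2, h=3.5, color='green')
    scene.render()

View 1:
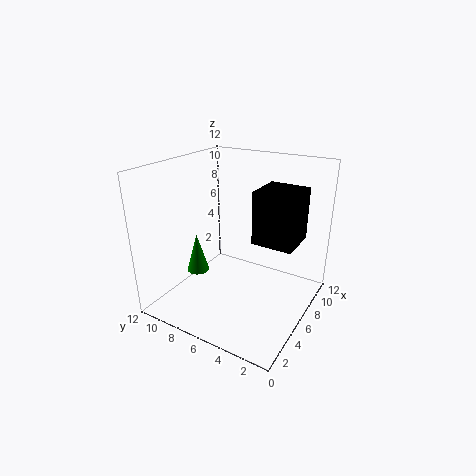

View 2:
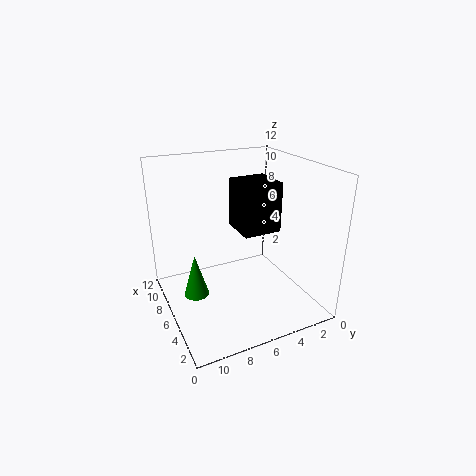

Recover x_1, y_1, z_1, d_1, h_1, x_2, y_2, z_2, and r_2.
x_1 = 6.5
y_1 = 1.5
z_1 = 5.5
d_1 = 3.5
h_1 = 4.5
x_2 = 5.5
y_2 = 10
z_2 = 2
r_2 = 1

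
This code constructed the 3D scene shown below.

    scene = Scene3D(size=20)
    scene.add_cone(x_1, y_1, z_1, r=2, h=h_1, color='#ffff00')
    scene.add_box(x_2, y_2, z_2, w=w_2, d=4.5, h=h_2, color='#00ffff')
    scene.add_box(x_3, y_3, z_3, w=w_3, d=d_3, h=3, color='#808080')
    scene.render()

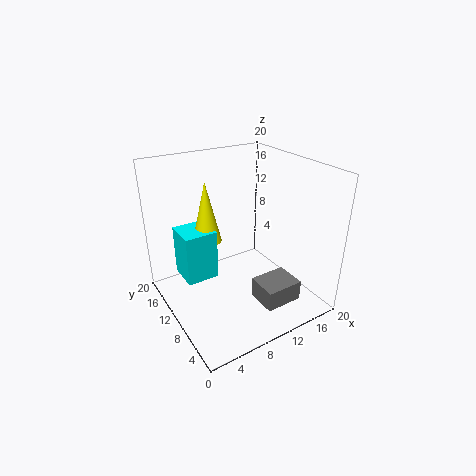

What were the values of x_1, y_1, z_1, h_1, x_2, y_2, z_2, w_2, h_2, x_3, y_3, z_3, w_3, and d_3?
x_1 = 6.5; y_1 = 12.5; z_1 = 9.5; h_1 = 8.5; x_2 = 2.5; y_2 = 10.5; z_2 = 4.5; w_2 = 4.5; h_2 = 7; x_3 = 11.5; y_3 = 4; z_3 = 0.5; w_3 = 5.5; d_3 = 4.5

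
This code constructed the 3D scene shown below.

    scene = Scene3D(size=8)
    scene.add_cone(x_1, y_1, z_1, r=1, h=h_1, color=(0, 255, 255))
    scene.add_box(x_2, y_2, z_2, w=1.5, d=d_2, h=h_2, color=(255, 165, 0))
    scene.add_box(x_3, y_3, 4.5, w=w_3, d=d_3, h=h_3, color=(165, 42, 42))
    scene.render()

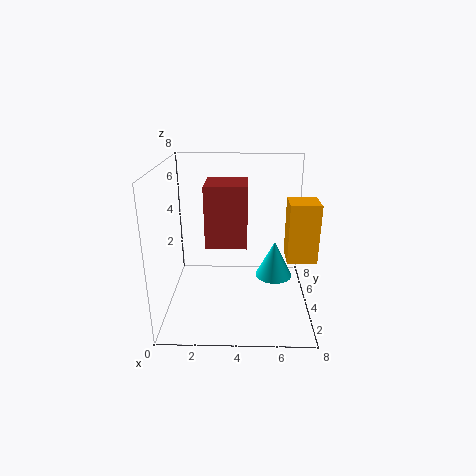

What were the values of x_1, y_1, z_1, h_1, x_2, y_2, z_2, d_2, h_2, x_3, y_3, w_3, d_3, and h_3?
x_1 = 6
y_1 = 3.5
z_1 = 2
h_1 = 2
x_2 = 6.5
y_2 = 2
z_2 = 3.5
d_2 = 1.5
h_2 = 3
x_3 = 2.5
y_3 = 1.5
w_3 = 2
d_3 = 2
h_3 = 3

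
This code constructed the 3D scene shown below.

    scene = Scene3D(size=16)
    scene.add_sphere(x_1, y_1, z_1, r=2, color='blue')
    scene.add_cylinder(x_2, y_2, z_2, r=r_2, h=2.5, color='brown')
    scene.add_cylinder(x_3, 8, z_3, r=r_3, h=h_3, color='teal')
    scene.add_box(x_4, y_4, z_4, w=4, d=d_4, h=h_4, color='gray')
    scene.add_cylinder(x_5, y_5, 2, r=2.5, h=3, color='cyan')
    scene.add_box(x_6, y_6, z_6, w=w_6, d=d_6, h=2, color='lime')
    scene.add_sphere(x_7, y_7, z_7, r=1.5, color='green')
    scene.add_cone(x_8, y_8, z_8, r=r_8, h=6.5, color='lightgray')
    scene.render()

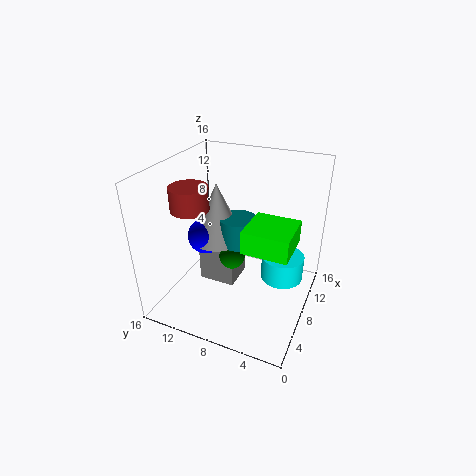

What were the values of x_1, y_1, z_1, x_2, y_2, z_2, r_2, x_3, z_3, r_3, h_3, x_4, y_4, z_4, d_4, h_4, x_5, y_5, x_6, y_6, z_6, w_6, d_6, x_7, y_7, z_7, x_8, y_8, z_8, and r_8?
x_1 = 7
y_1 = 11.5
z_1 = 8
x_2 = 5
y_2 = 12
z_2 = 12
r_2 = 2
x_3 = 8
z_3 = 7.5
r_3 = 2
h_3 = 3
x_4 = 8.5
y_4 = 9
z_4 = 0.5
d_4 = 4.5
h_4 = 5.5
x_5 = 11
y_5 = 3.5
x_6 = 0.5
y_6 = 0.5
z_6 = 11.5
w_6 = 4
d_6 = 4
x_7 = 8.5
y_7 = 9
z_7 = 5
x_8 = 8
y_8 = 10.5
z_8 = 7.5
r_8 = 3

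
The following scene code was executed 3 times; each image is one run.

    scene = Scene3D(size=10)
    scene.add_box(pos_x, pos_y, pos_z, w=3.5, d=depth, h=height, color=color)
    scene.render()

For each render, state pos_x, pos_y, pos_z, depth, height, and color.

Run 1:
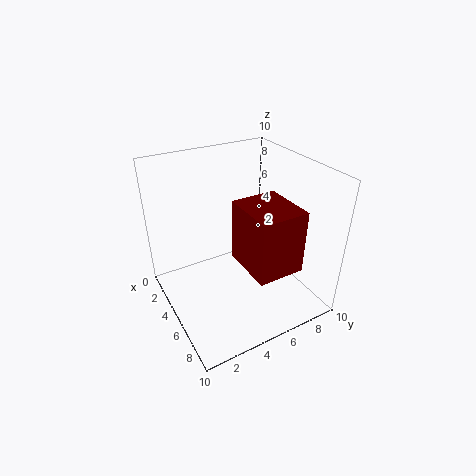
pos_x = 6
pos_y = 4
pos_z = 4.5
depth = 3
height = 4
color = 'maroon'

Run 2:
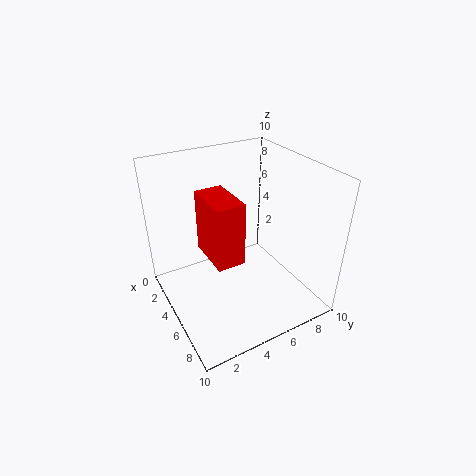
pos_x = 2.5
pos_y = 3
pos_z = 3.5
depth = 2
height = 4.5
color = 'red'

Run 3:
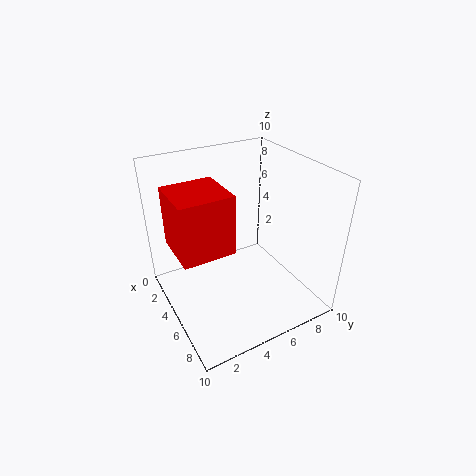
pos_x = 3
pos_y = 0.5
pos_z = 5
depth = 3.5
height = 4
color = 'red'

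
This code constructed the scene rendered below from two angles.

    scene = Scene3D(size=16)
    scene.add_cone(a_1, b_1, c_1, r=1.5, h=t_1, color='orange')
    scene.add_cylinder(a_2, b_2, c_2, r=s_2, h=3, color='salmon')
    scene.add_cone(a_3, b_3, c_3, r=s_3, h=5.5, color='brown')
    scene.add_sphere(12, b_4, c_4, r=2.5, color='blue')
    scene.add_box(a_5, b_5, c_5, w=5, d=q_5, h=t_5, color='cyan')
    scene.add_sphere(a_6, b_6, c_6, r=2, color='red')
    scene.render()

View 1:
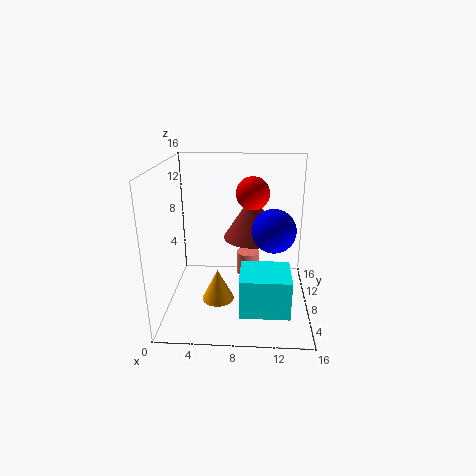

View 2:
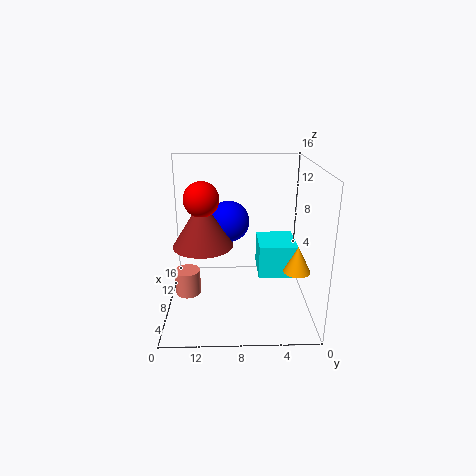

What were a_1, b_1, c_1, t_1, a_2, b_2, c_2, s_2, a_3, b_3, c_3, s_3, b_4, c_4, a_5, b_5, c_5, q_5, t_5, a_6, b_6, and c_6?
a_1 = 6.5
b_1 = 1.5
c_1 = 4.5
t_1 = 3
a_2 = 9
b_2 = 14
c_2 = 0.5
s_2 = 1.5
a_3 = 9.5
b_3 = 12
c_3 = 6.5
s_3 = 3.5
b_4 = 9
c_4 = 8.5
a_5 = 8.5
b_5 = 1
c_5 = 2.5
q_5 = 4.5
t_5 = 4
a_6 = 9.5
b_6 = 12
c_6 = 12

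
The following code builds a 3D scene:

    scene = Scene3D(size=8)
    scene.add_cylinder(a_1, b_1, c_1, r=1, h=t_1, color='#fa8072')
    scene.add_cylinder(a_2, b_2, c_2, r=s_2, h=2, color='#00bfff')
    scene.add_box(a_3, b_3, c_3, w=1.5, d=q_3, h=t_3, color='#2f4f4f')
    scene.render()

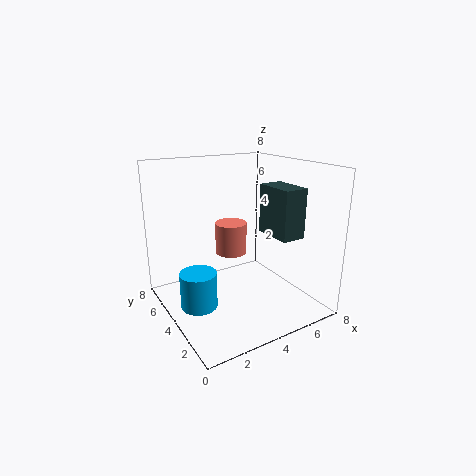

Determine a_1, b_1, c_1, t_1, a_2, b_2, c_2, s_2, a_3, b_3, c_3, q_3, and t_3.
a_1 = 5, b_1 = 6.5, c_1 = 2, t_1 = 2, a_2 = 1.5, b_2 = 4, c_2 = 0.5, s_2 = 1, a_3 = 6.5, b_3 = 3, c_3 = 3.5, q_3 = 2.5, t_3 = 3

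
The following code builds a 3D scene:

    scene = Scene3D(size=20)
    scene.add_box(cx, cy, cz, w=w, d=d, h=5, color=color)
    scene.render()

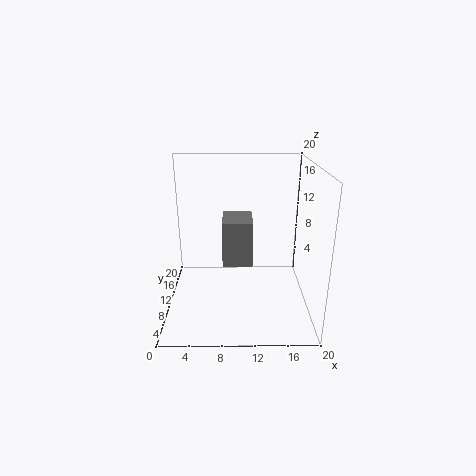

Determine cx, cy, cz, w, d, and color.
cx = 8.25; cy = 0.25; cz = 10.75; w = 3.25; d = 4.25; color = 'gray'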